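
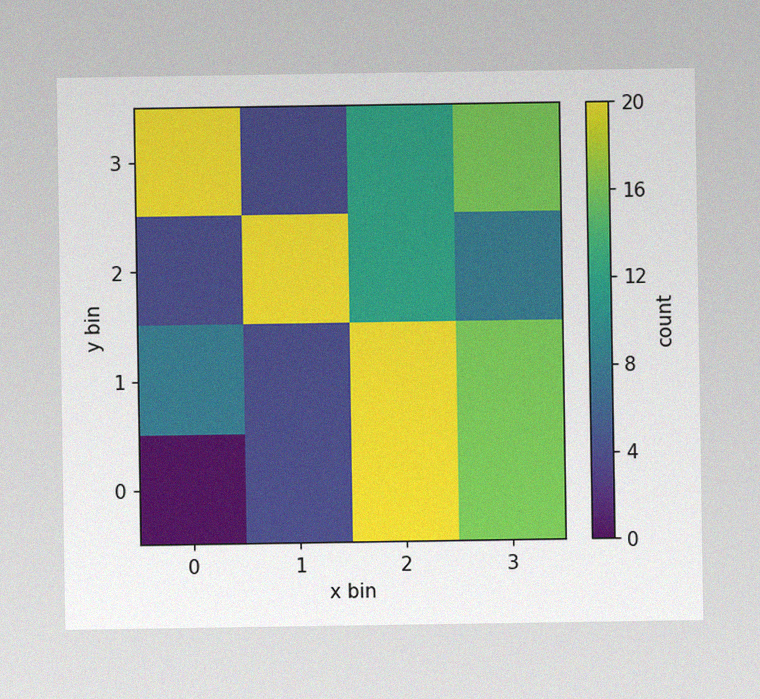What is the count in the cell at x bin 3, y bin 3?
The image has some photo noise and uneven lighting. Matching the cell (3, 3) against the colorbar gives 16.

16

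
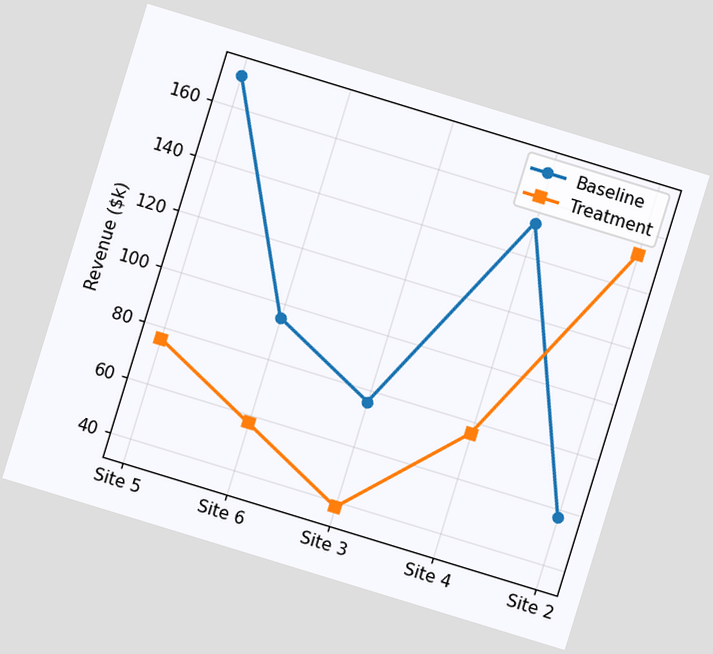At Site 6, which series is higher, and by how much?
Baseline, by $38k

The chart is tilted about 17° clockwise. At Site 6, Baseline sits above the other line by $38k.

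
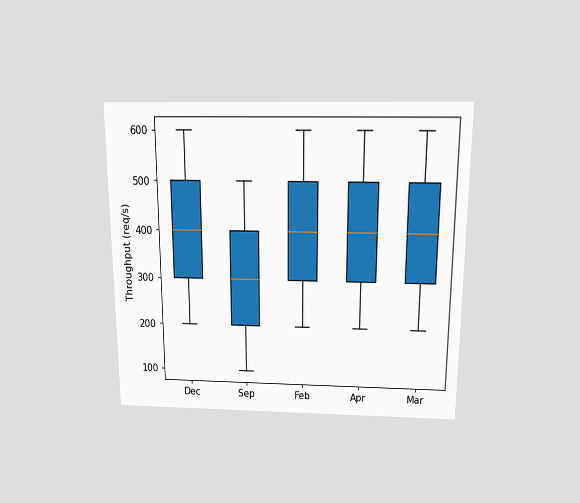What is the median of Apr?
400req/s

The chart is viewed slightly from above. The median line in the Apr box sits at 400req/s.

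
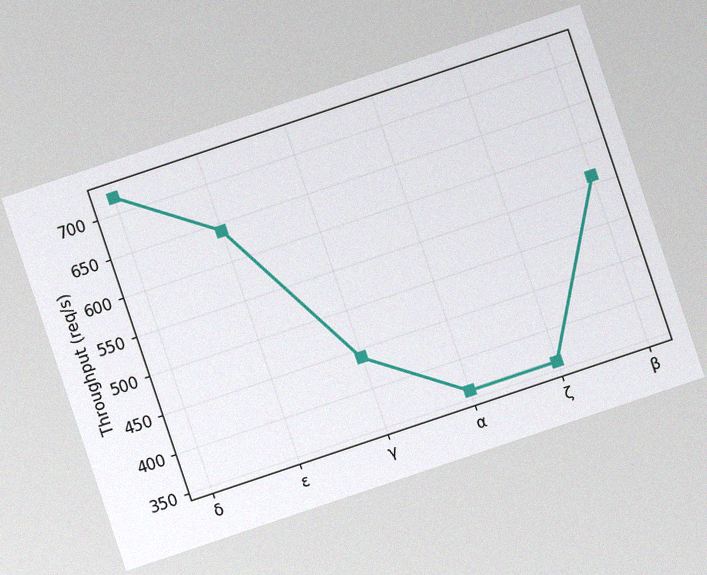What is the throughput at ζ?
360req/s

The chart is tilted about 19° counter-clockwise, with some photo noise. At ζ, the line is at 360req/s.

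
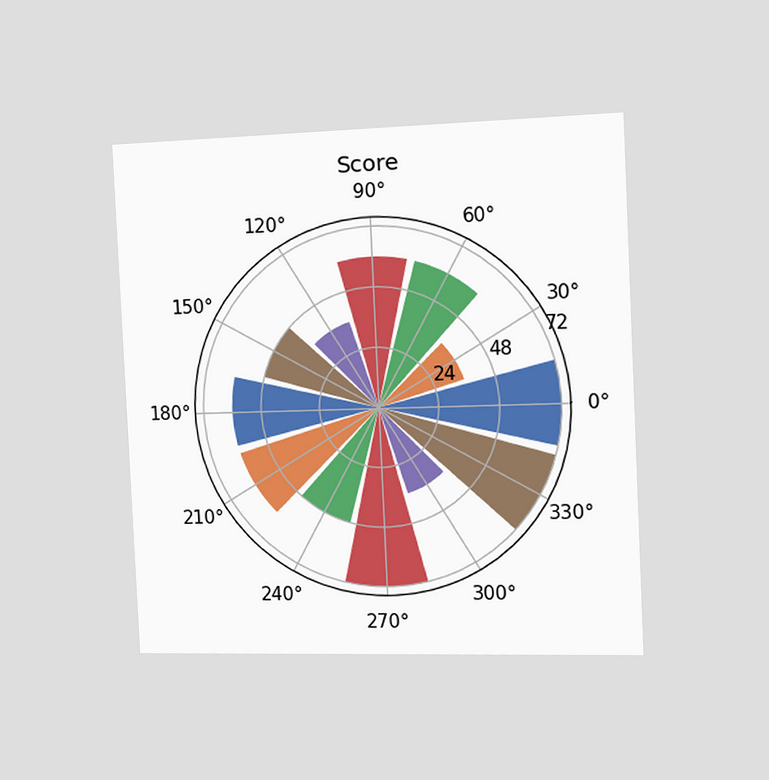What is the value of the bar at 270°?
The chart is tilted about 3° counter-clockwise and viewed slightly from the right. The bar at 270° reaches 72 on the radial axis.

72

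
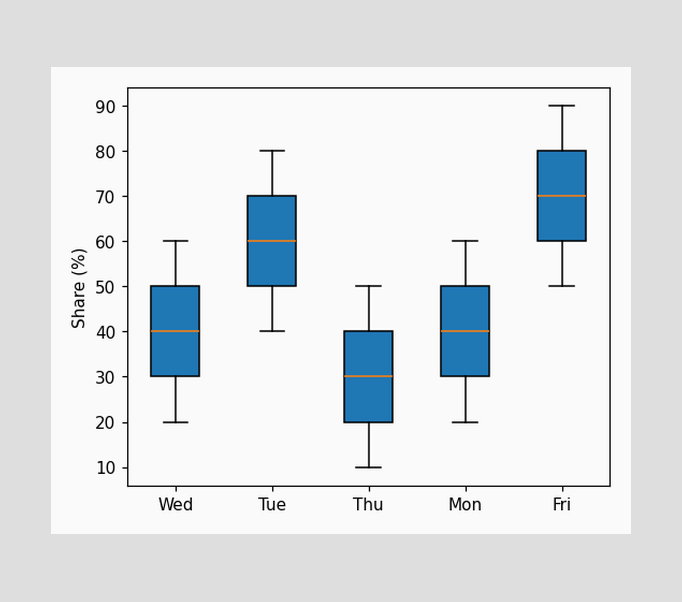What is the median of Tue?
60%

The median line in the Tue box sits at 60%.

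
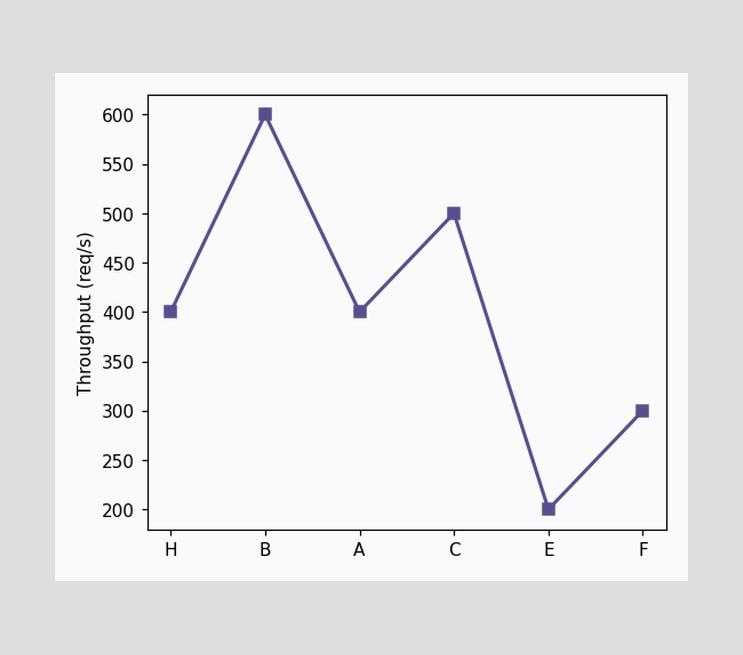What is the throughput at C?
500req/s

At C, the line is at 500req/s.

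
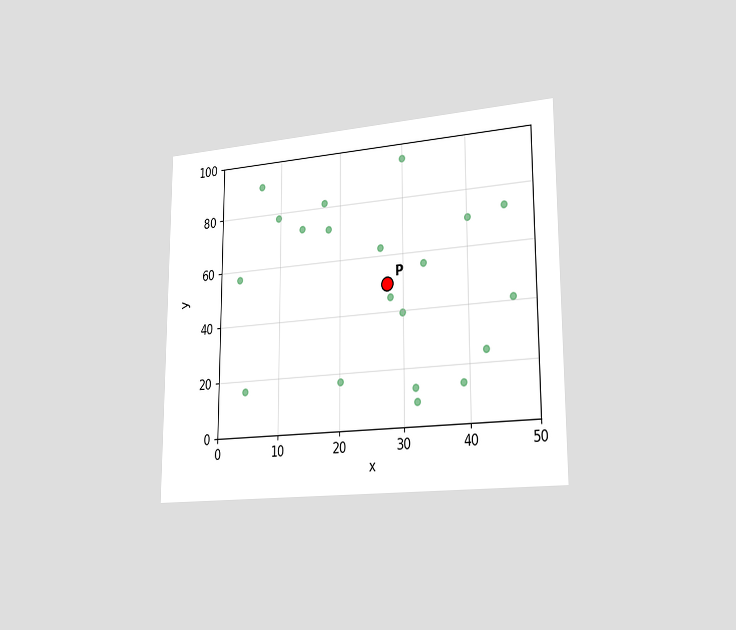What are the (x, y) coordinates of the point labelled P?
(27.5, 50)

The chart is viewed slightly from the right. Following the gridlines from P to each axis, P sits at (27.5, 50).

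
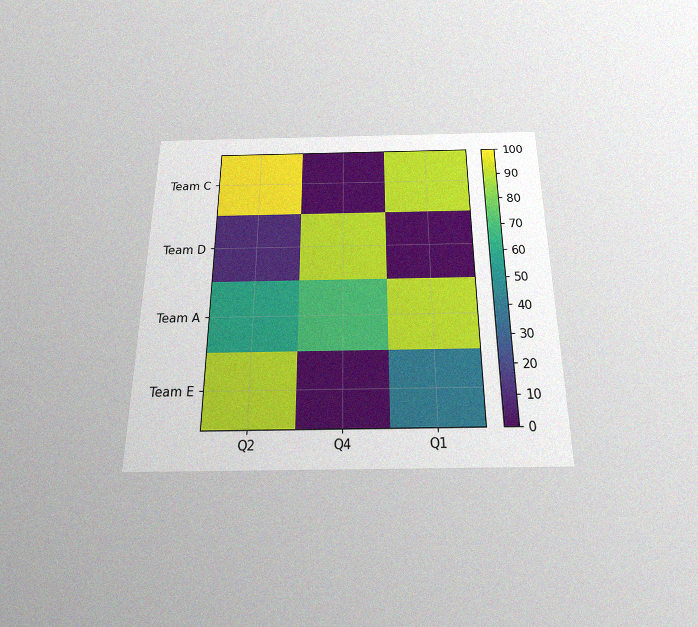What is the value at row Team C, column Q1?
The chart is viewed slightly from below, with some photo noise. Matching cell (Team C, Q1) against the colorbar gives 90.

90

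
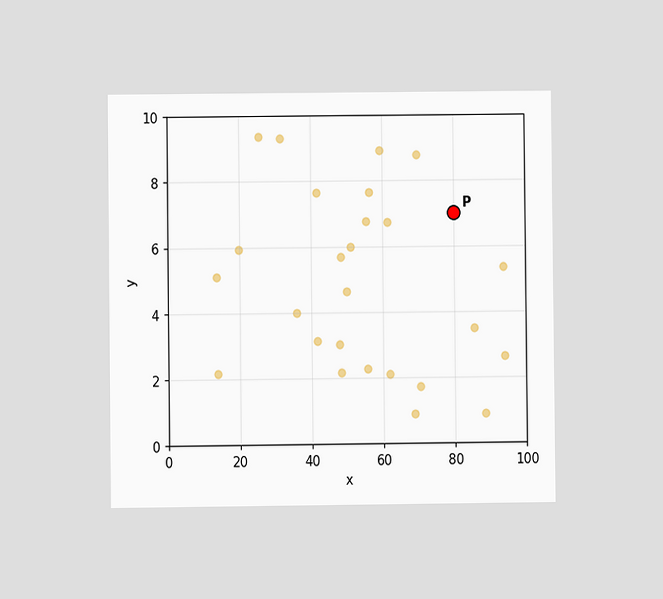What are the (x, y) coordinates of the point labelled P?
The chart is viewed at a slight angle. Following the gridlines from P to each axis, P sits at (80, 7).

(80, 7)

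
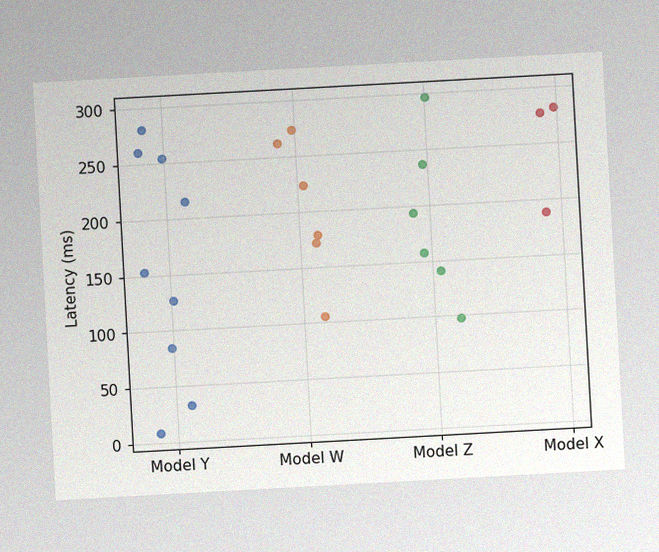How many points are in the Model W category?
The chart is tilted about 3° counter-clockwise, with some photo noise. Counting the markers in the Model W column gives 6.

6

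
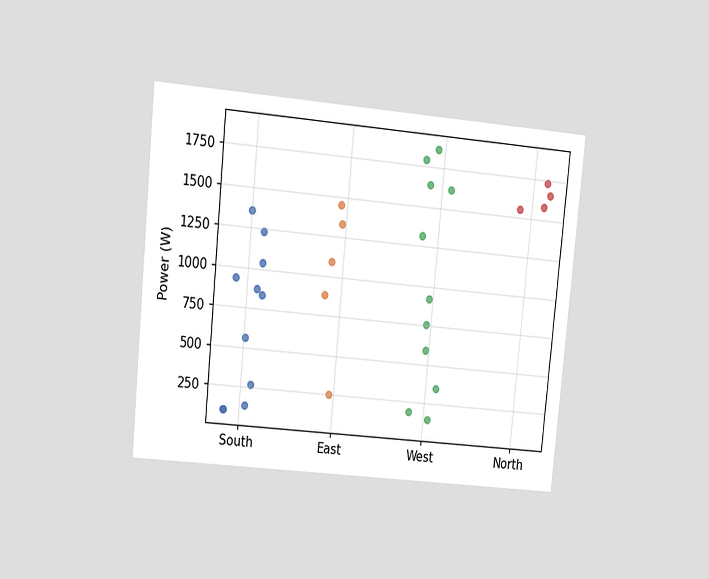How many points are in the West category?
11

The chart is tilted about 6° clockwise and viewed at a slight angle. Counting the markers in the West column gives 11.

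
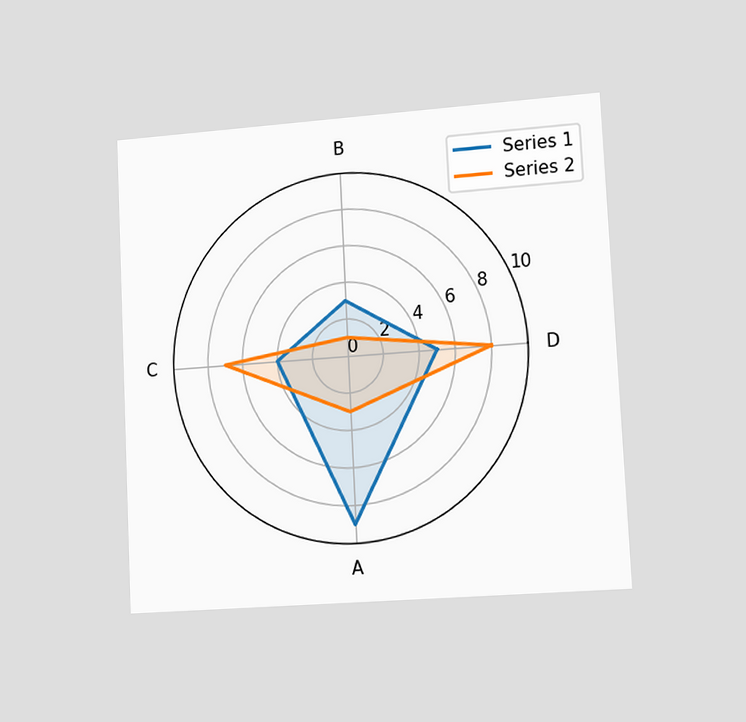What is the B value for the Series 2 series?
1

The chart is tilted about 3° counter-clockwise and viewed slightly from the right. On the B axis, Series 2 reaches 1.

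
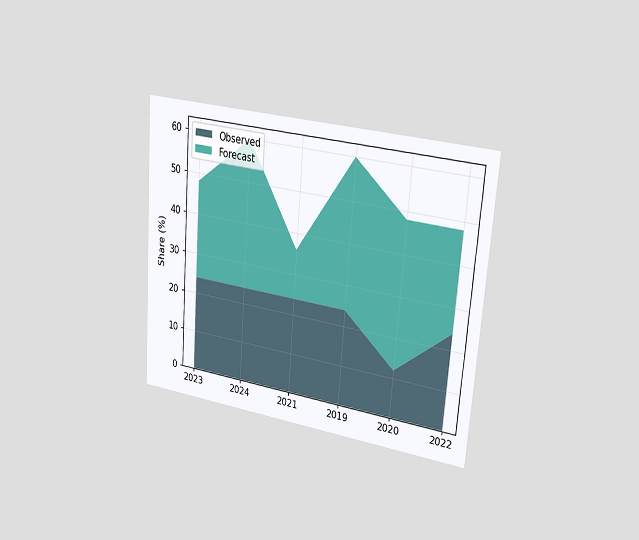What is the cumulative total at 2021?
36%

The chart is tilted about 4° clockwise and viewed slightly from the right. The stacked total at 2021 reaches 36%.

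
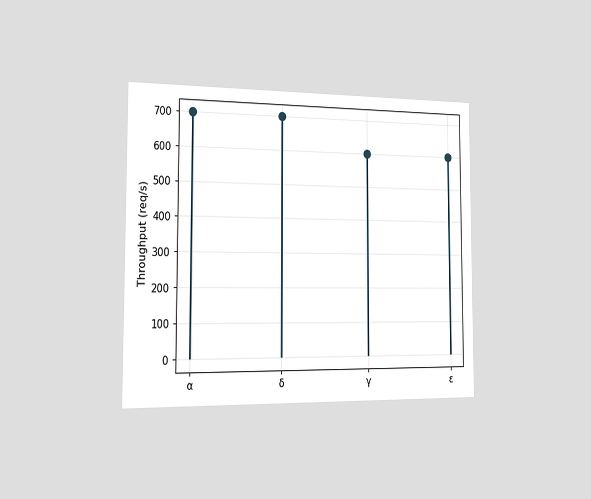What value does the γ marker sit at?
The chart is viewed slightly from the left. The γ marker sits at 600req/s.

600req/s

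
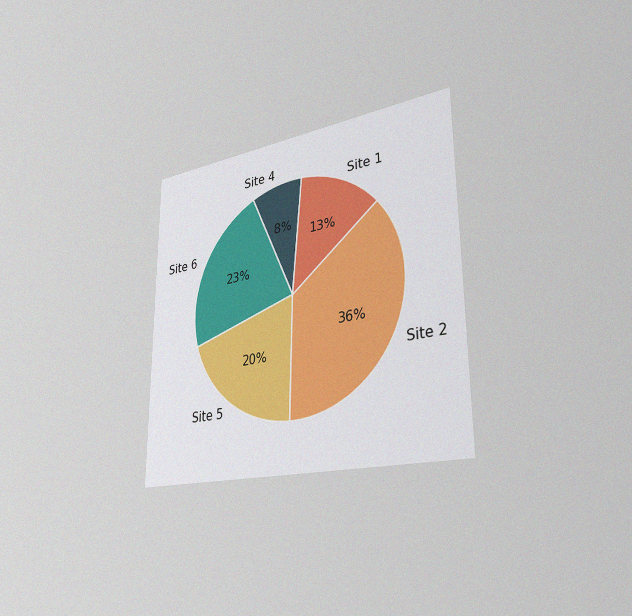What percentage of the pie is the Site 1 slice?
13%

The chart is viewed slightly from the right, with some photo noise. The Site 1 slice takes up 13% of the pie.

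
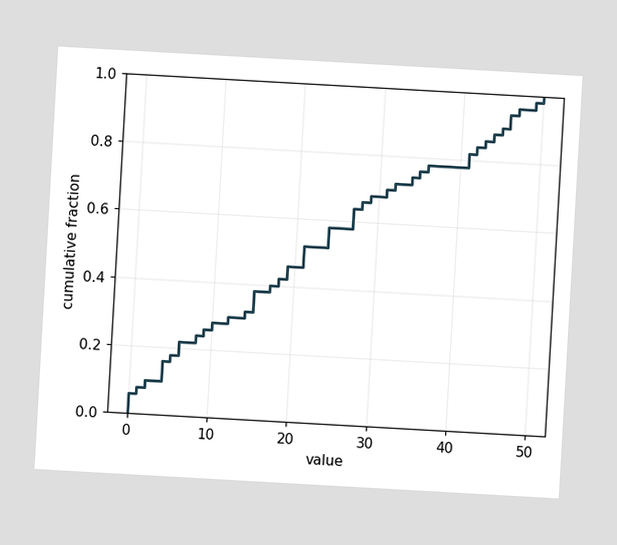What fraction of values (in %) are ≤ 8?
24%

The chart is tilted about 3° clockwise. At x=8 the ECDF step is at 24%.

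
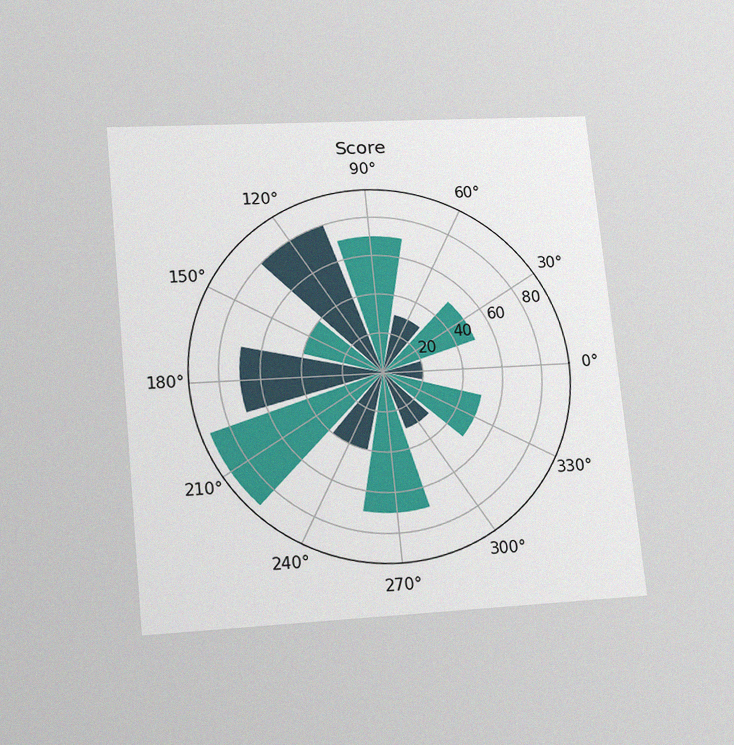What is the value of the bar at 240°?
40

The chart is tilted about 6° counter-clockwise and viewed slightly from below, with some photo noise. The bar at 240° reaches 40 on the radial axis.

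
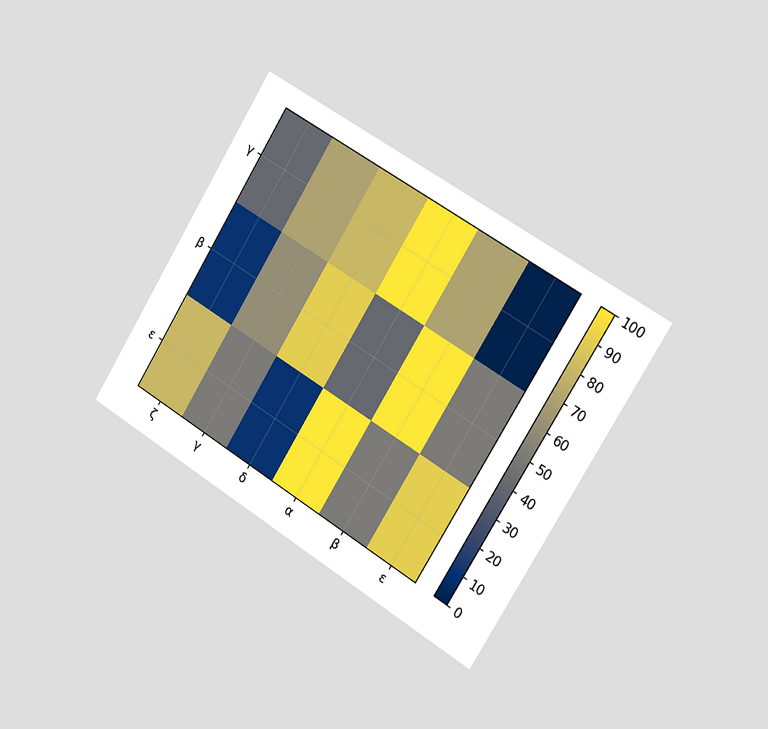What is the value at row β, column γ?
The chart is tilted about 32° clockwise and viewed slightly from the right. Matching cell (β, γ) against the colorbar gives 60.

60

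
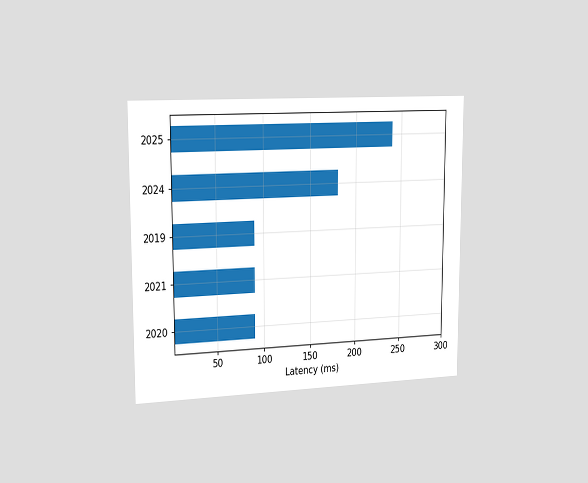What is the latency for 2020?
The chart is viewed slightly from the left. Reading along the chart's x-axis, the 2020 bar reaches 90ms.

90ms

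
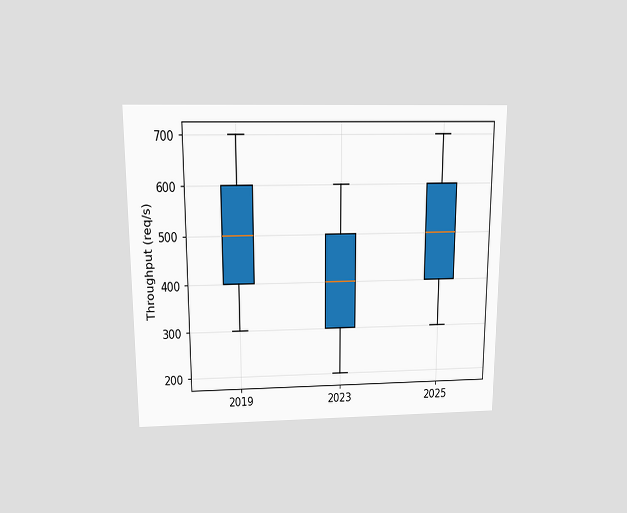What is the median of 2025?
The chart is viewed slightly from above. The median line in the 2025 box sits at 500req/s.

500req/s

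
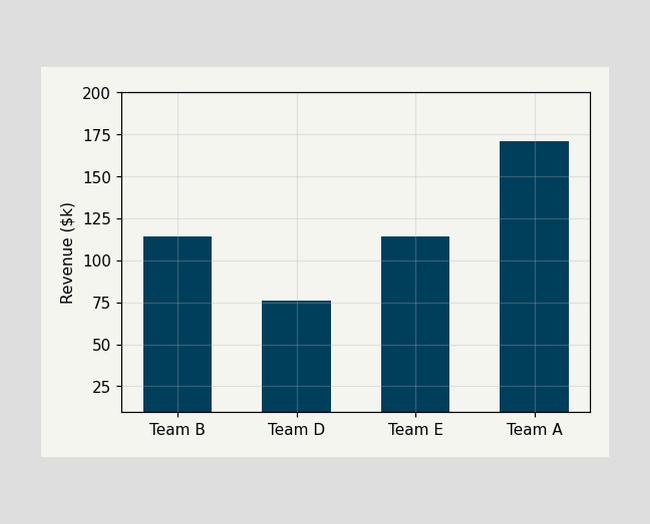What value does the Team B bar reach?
Reading along the chart's y-axis, the Team B bar reaches $114k.

$114k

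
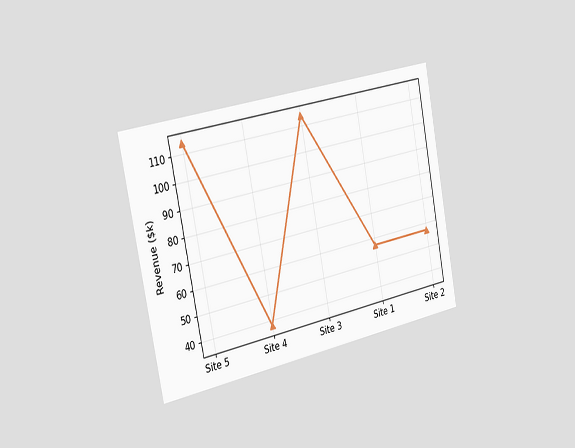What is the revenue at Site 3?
The chart is tilted about 11° counter-clockwise and viewed slightly from the left. At Site 3, the line is at $114k.

$114k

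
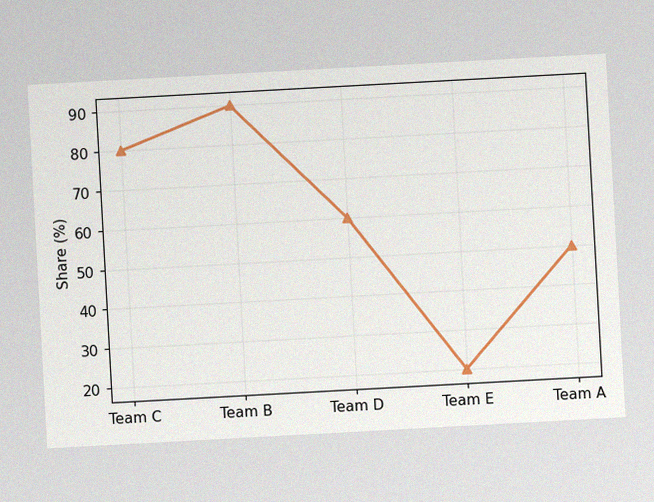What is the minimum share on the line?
20%

The chart is tilted about 3° counter-clockwise, with some photo noise. The lowest point is at Team E, and reading across to the y-axis gives 20%.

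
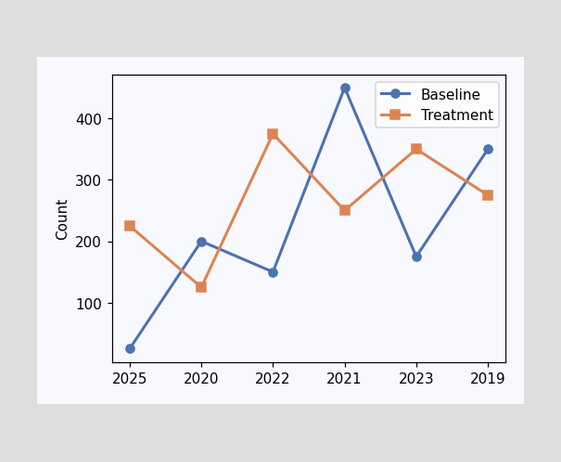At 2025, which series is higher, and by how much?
At 2025, Treatment sits above the other line by 200.

Treatment, by 200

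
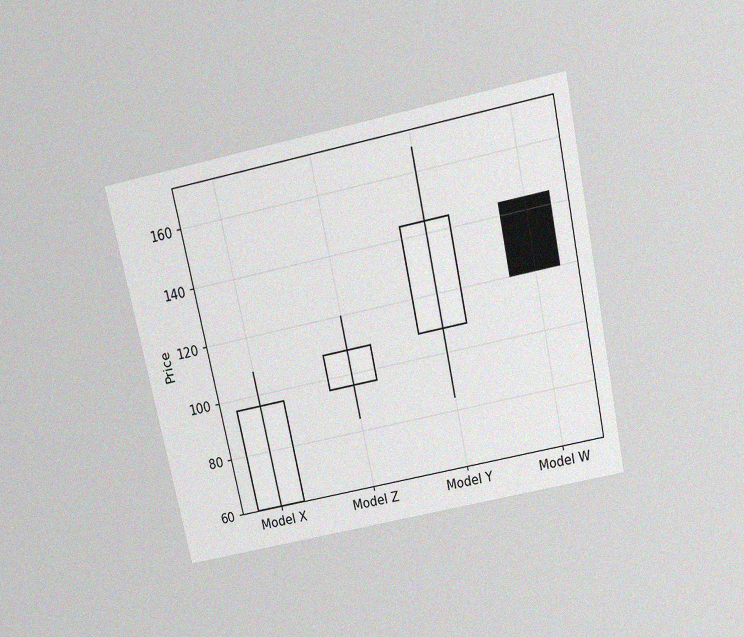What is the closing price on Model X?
The chart is tilted about 12° counter-clockwise and viewed slightly from above, with some photo noise. The Model X candle closes at 96.

96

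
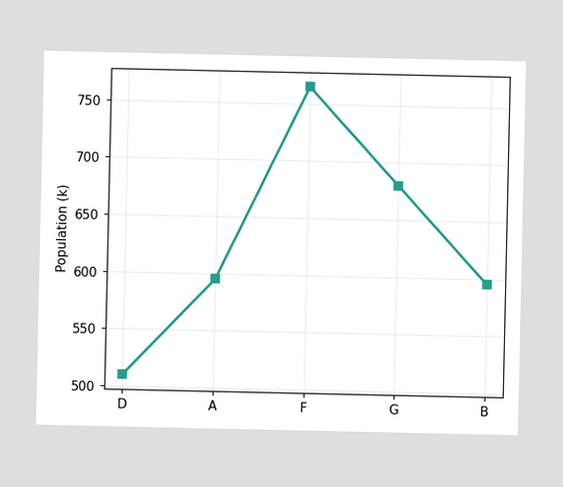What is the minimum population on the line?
510k

The lowest point is at D, and reading across to the y-axis gives 510k.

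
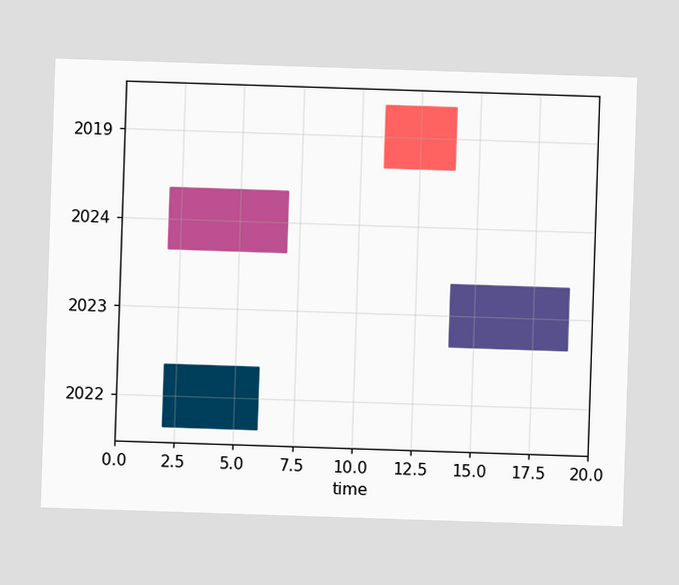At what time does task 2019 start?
11

The 2019 bar begins at t=11.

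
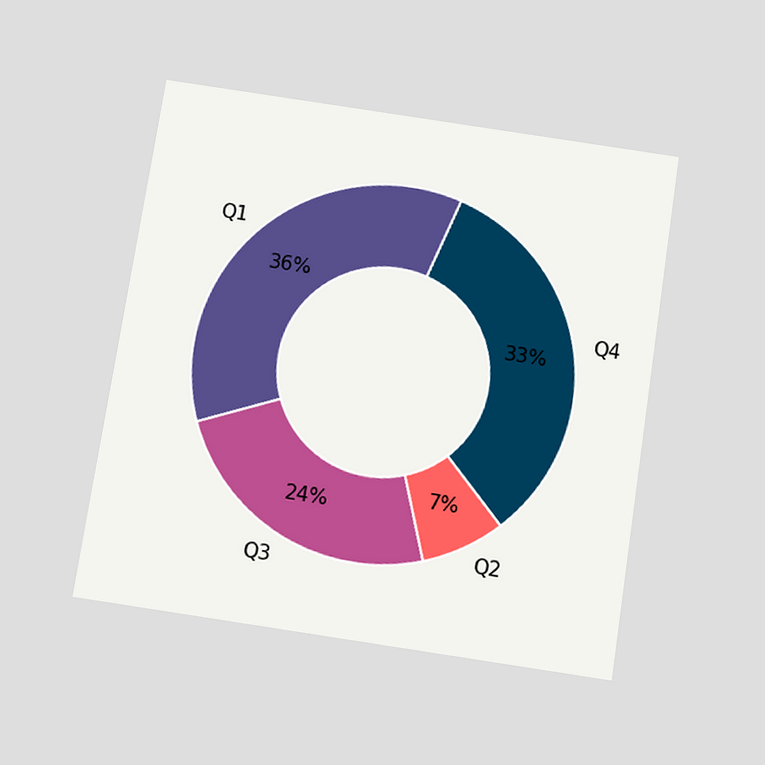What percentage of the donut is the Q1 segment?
36%

The chart is tilted about 9° clockwise and viewed slightly from below. The Q1 segment takes up 36% of the ring.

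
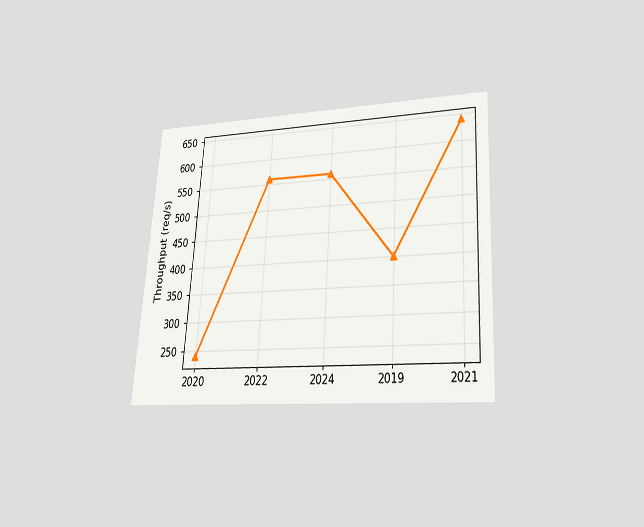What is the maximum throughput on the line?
640req/s

The chart is tilted about 3° clockwise and viewed slightly from below. The highest point is at 2021, and reading across to the y-axis gives 640req/s.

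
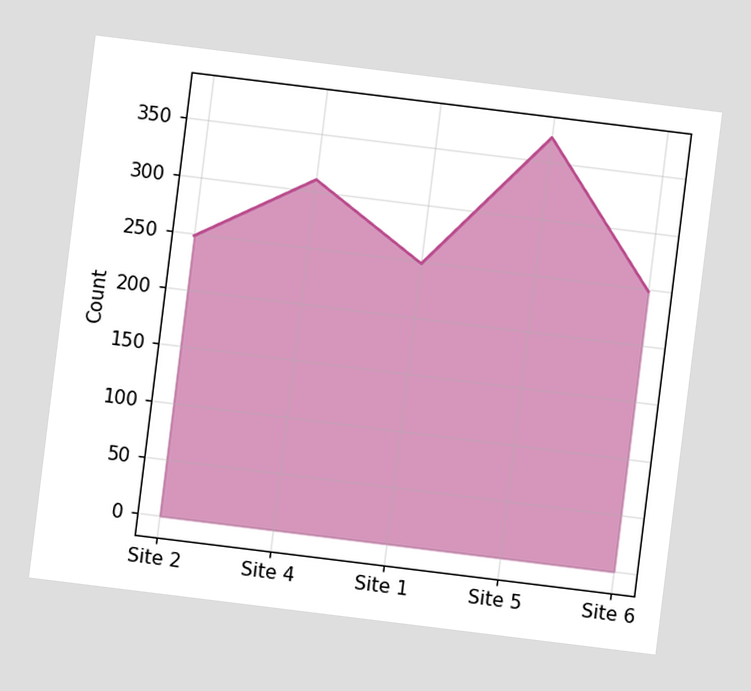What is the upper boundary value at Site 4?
310

The chart is tilted about 7° clockwise. At Site 4 the upper boundary is at 310.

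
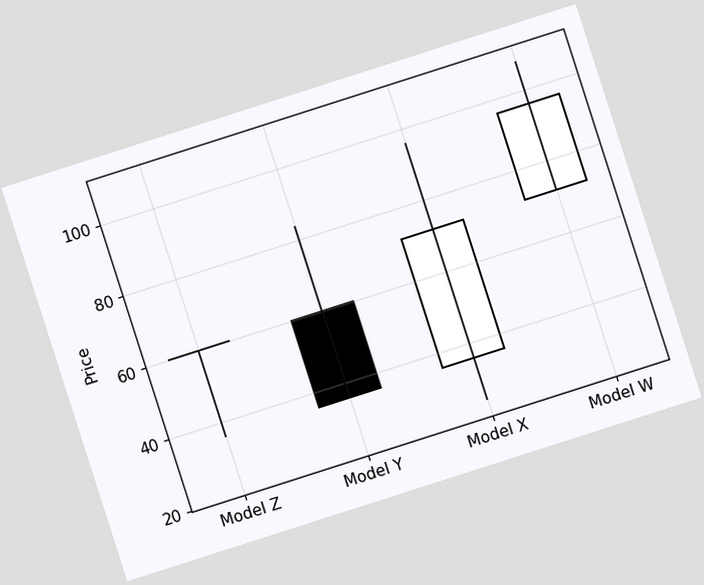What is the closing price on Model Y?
The chart is tilted about 18° counter-clockwise. The Model Y candle closes at 36.

36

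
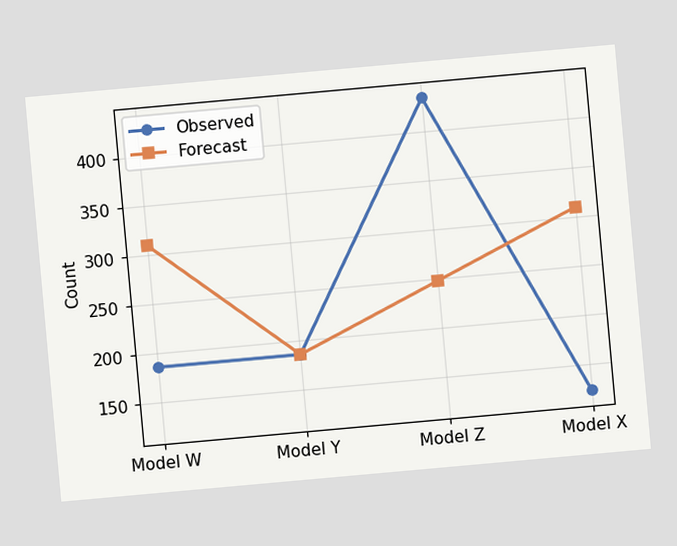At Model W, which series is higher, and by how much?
Forecast, by 124

The chart is tilted about 5° counter-clockwise. At Model W, Forecast sits above the other line by 124.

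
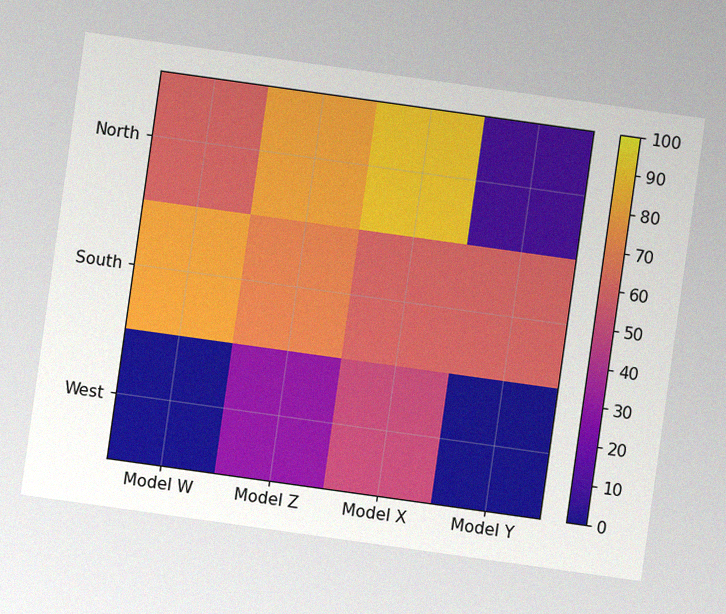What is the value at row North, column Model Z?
The chart is tilted about 8° clockwise, with some photo noise. Matching cell (North, Model Z) against the colorbar gives 80.

80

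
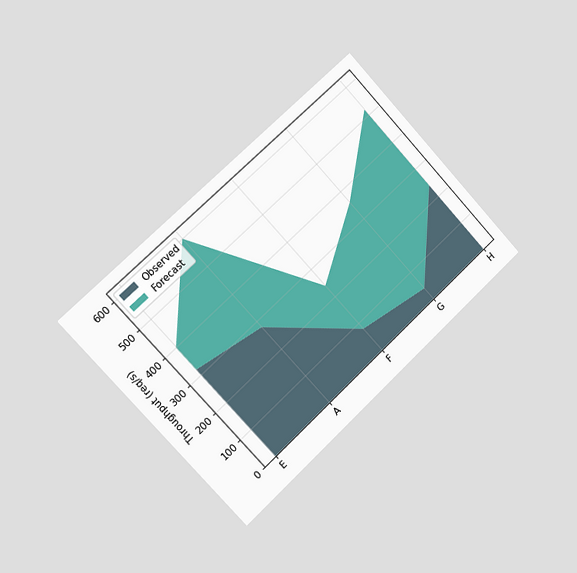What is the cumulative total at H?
520req/s

The chart is tilted about 43° counter-clockwise and viewed slightly from the left. The stacked total at H reaches 520req/s.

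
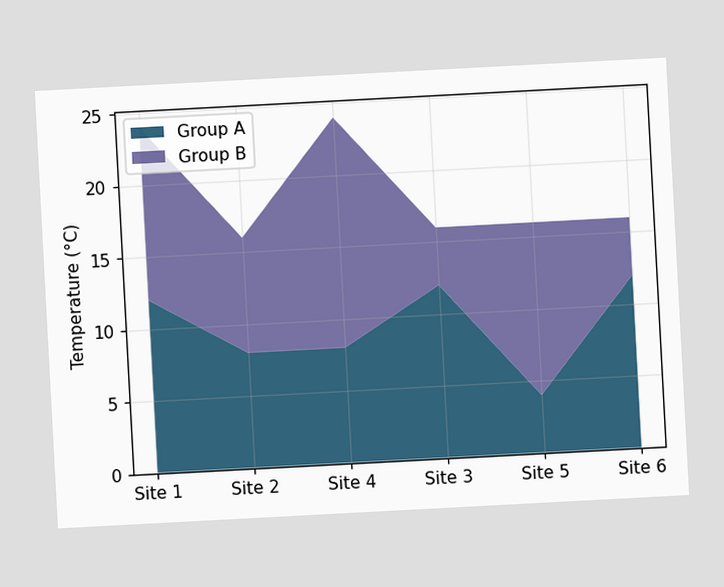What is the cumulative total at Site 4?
24°C

The chart is tilted about 3° counter-clockwise. The stacked total at Site 4 reaches 24°C.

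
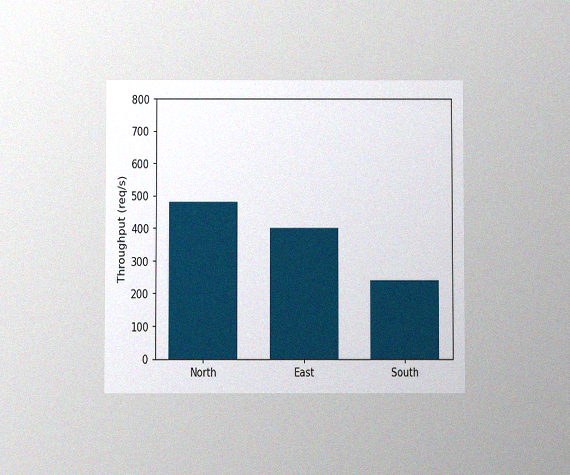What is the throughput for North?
480req/s

The chart is viewed slightly from below, with some photo noise. Reading along the chart's y-axis, the North bar reaches 480req/s.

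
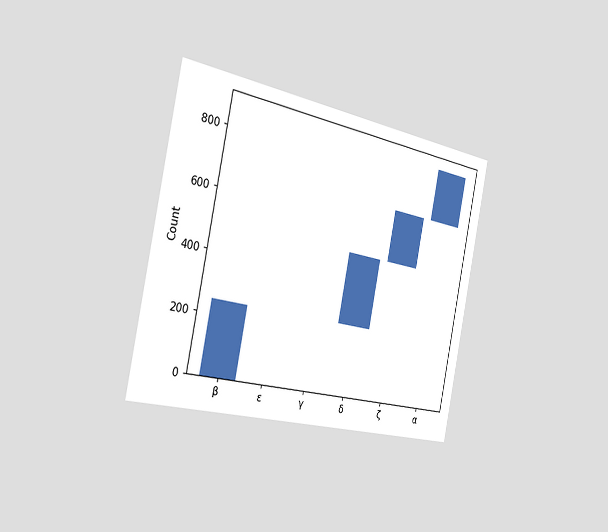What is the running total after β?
The chart is tilted about 11° clockwise and viewed slightly from the left. After β the running total reaches 248.

248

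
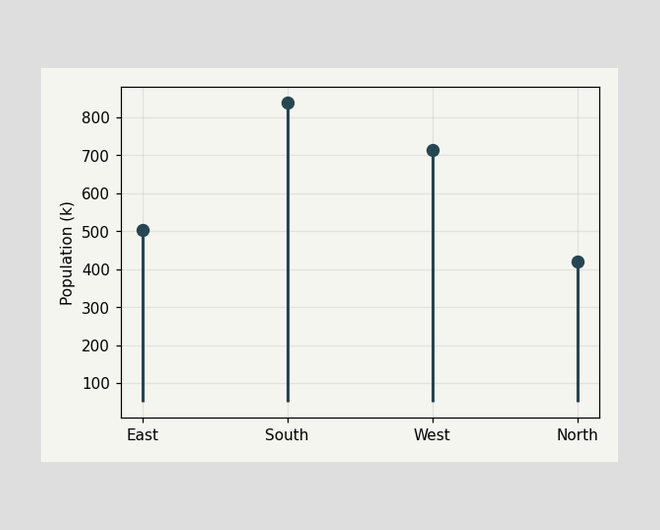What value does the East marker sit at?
The East marker sits at 504k.

504k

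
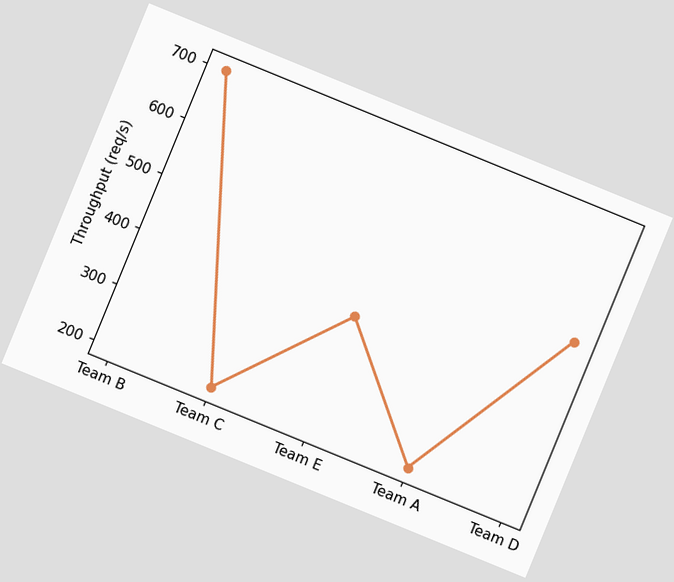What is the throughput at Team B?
700req/s

The chart is tilted about 22° clockwise. At Team B, the line is at 700req/s.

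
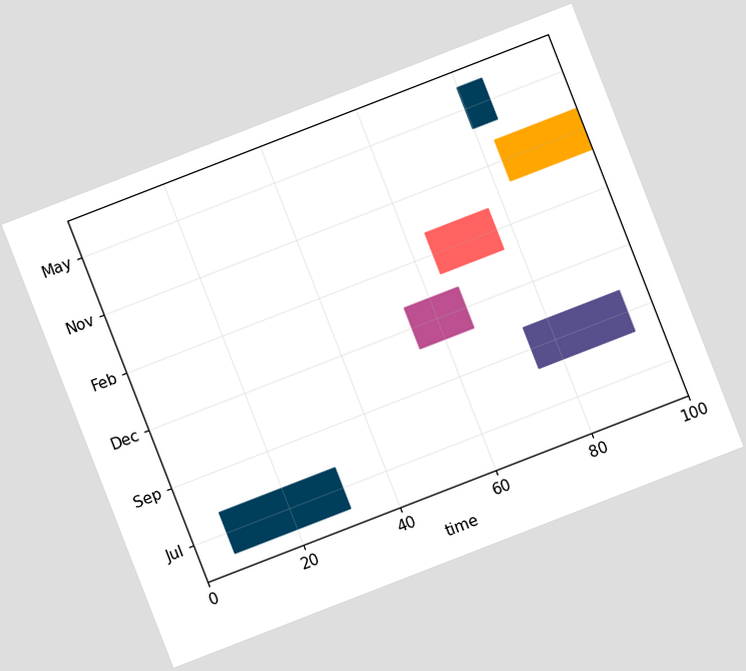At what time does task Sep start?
The chart is tilted about 21° counter-clockwise. The Sep bar begins at t=75.

75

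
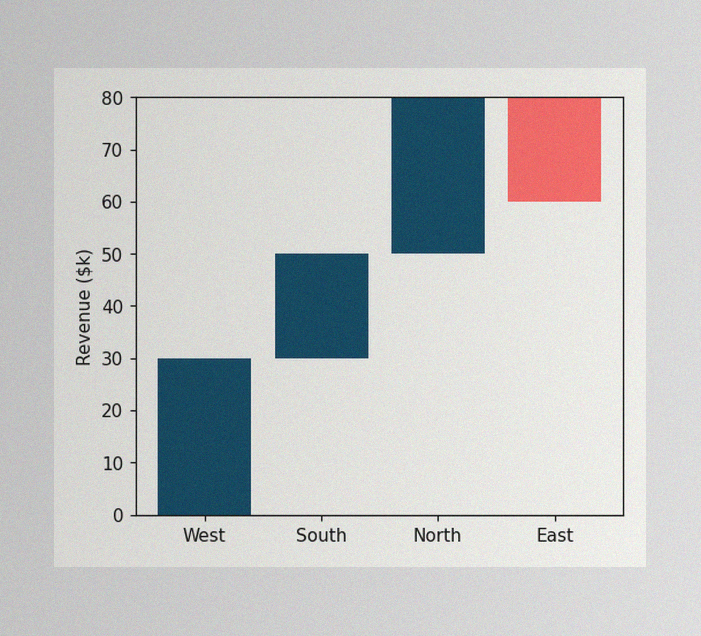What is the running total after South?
$50k

The image has some photo noise and uneven lighting. After South the running total reaches $50k.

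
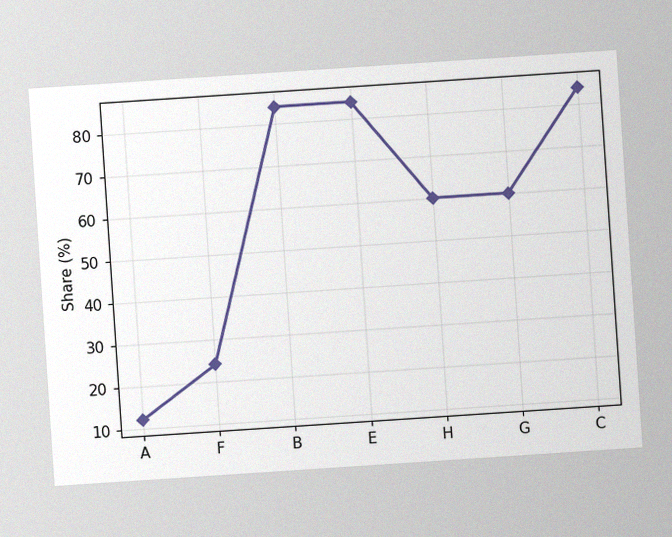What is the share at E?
84%

The chart is tilted about 4° counter-clockwise, with some photo noise. At E, the line is at 84%.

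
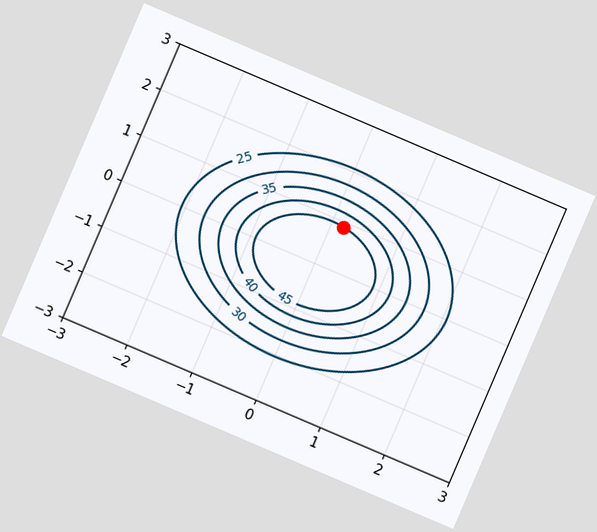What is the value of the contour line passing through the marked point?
45

The chart is tilted about 23° clockwise. The marked point sits on the contour labelled 45.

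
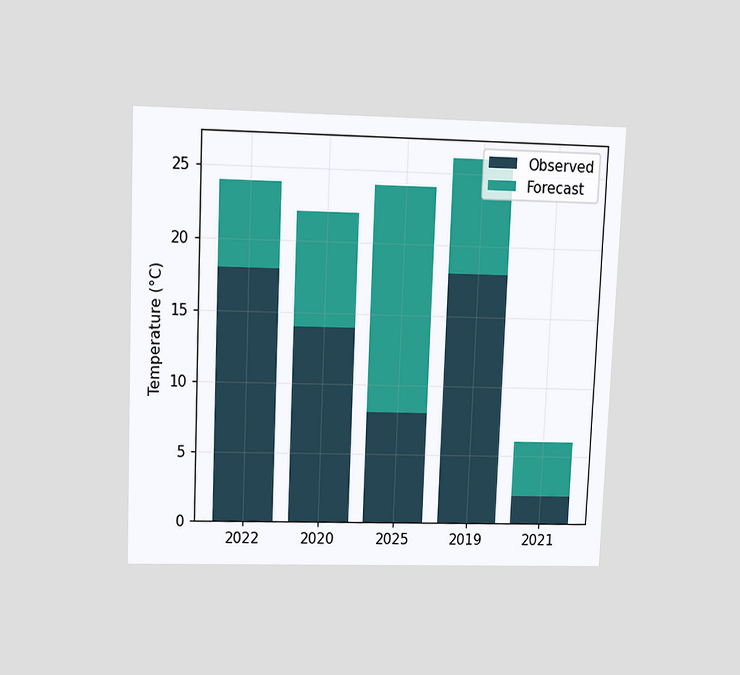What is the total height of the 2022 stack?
24°C

The chart is tilted about 2° clockwise and viewed slightly from above. The 2022 stack's top reaches 24°C on the y-axis.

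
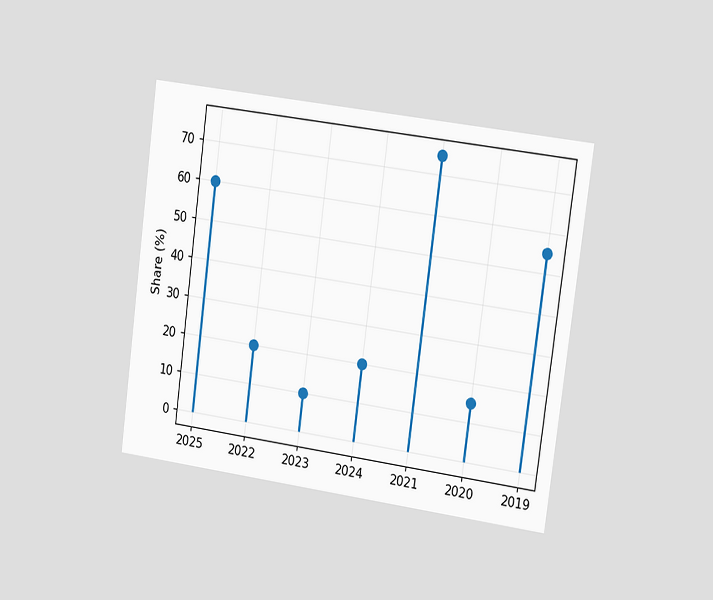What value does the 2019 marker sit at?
55%

The chart is tilted about 8° clockwise and viewed slightly from the right. The 2019 marker sits at 55%.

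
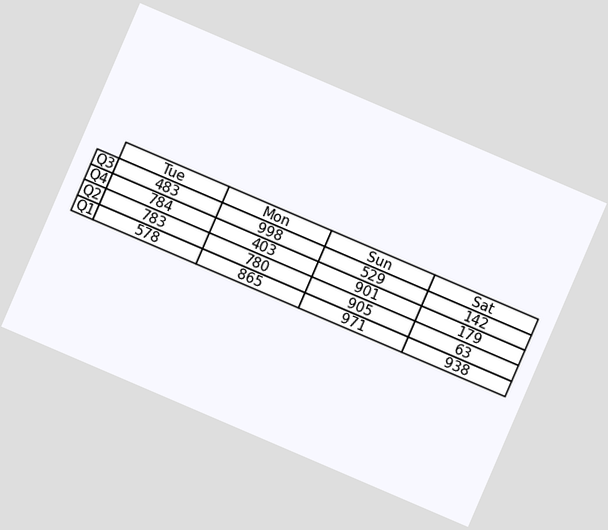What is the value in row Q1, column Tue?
578

The chart is tilted about 23° clockwise. The (Q1, Tue) cell reads 578.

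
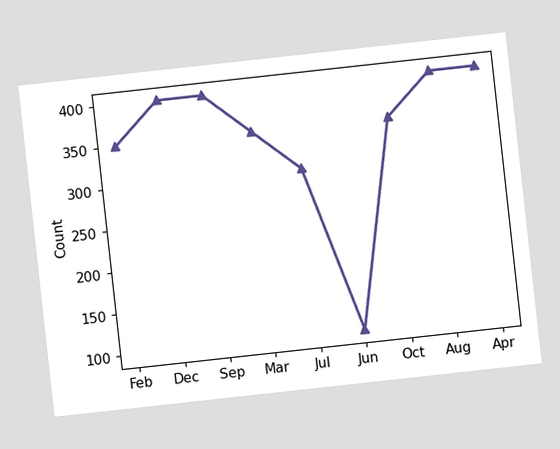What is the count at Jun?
100

The chart is tilted about 6° counter-clockwise. At Jun, the line is at 100.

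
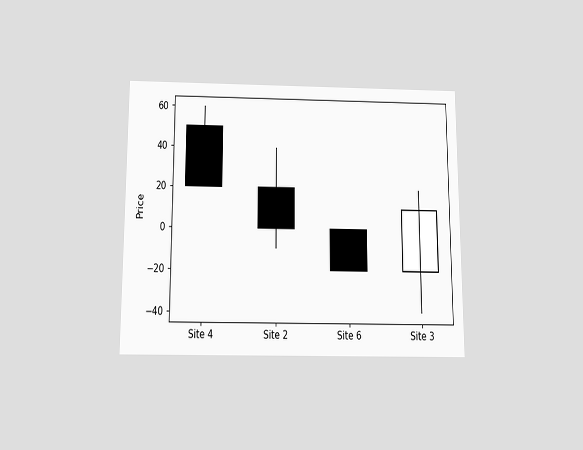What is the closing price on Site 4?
The chart is viewed slightly from below. The Site 4 candle closes at 20.

20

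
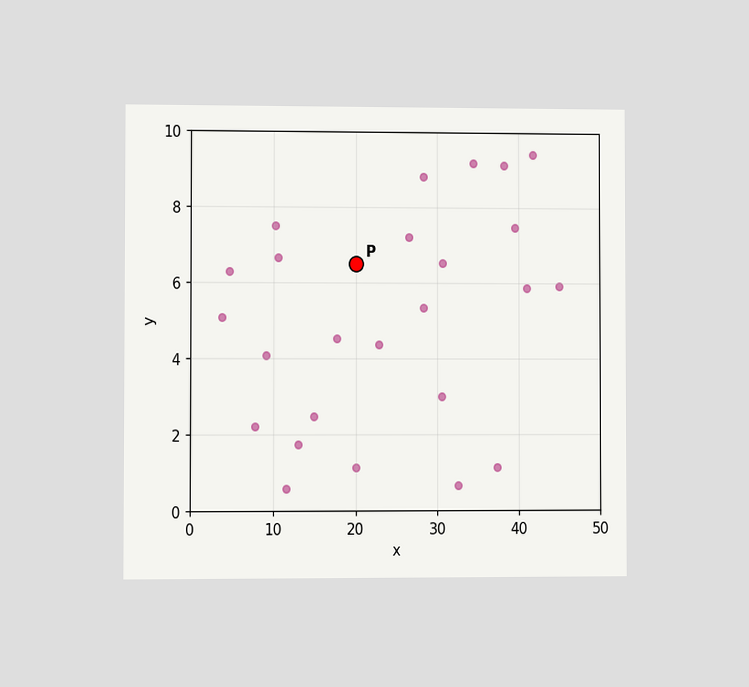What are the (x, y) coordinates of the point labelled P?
The chart is viewed at a slight angle. Following the gridlines from P to each axis, P sits at (20, 6.5).

(20, 6.5)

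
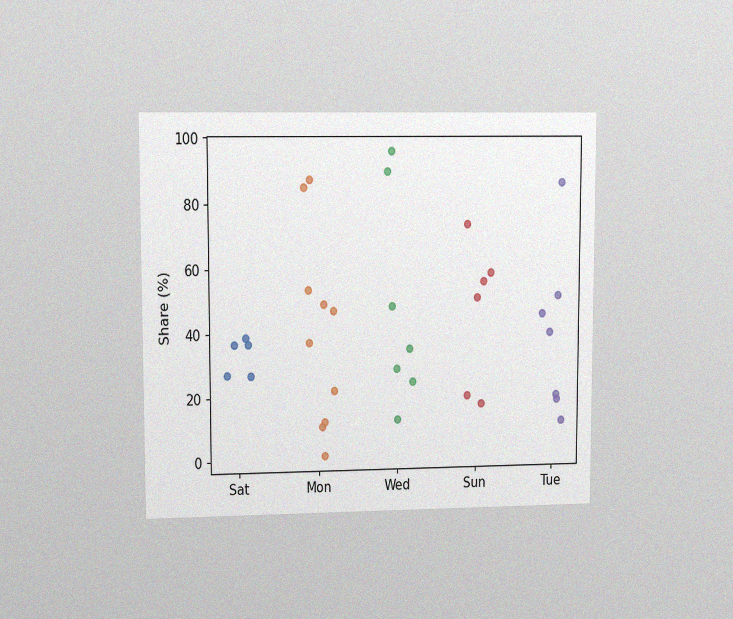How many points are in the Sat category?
The chart is viewed at a slight angle, with some photo noise. Counting the markers in the Sat column gives 5.

5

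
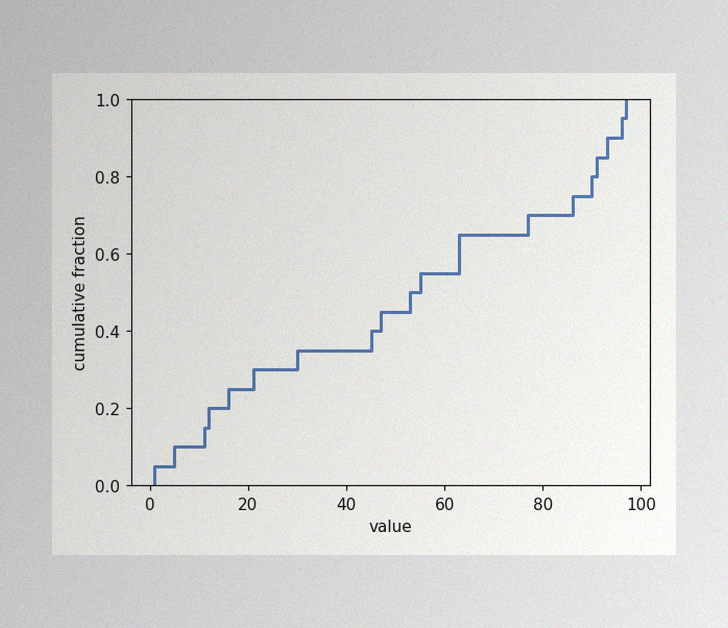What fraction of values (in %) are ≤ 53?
The image has some photo noise and uneven lighting. At x=53 the ECDF step is at 50%.

50%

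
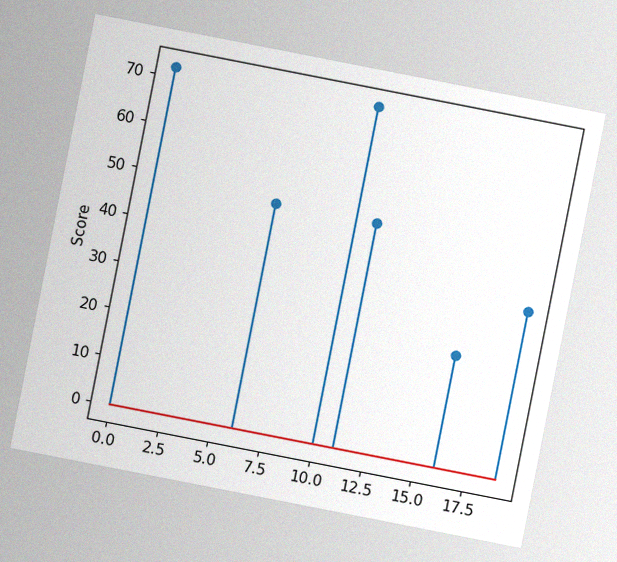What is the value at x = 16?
The chart is tilted about 11° clockwise, with some photo noise. The stem at x=16 reaches 24.

24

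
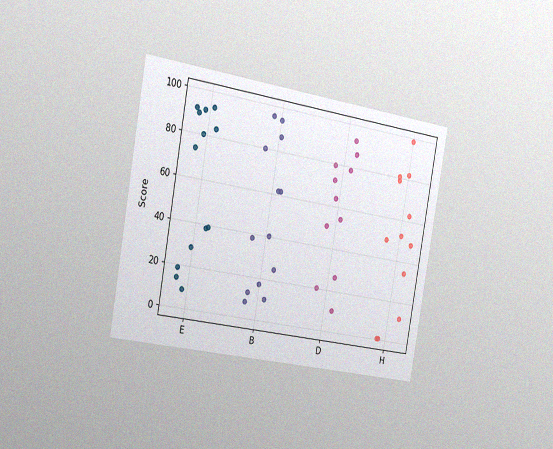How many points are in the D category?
The chart is tilted about 10° clockwise and viewed slightly from the left, with some photo noise. Counting the markers in the D column gives 11.

11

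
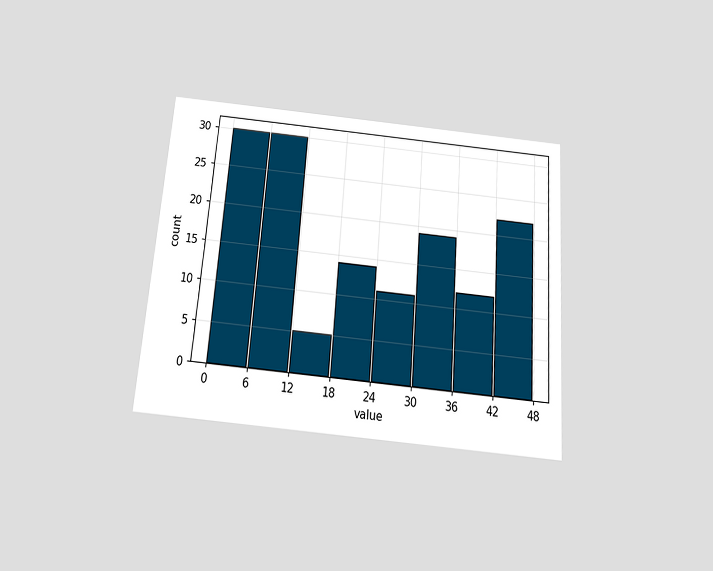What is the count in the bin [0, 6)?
The chart is tilted about 4° clockwise and viewed slightly from below. The [0, 6) bin has height 30.

30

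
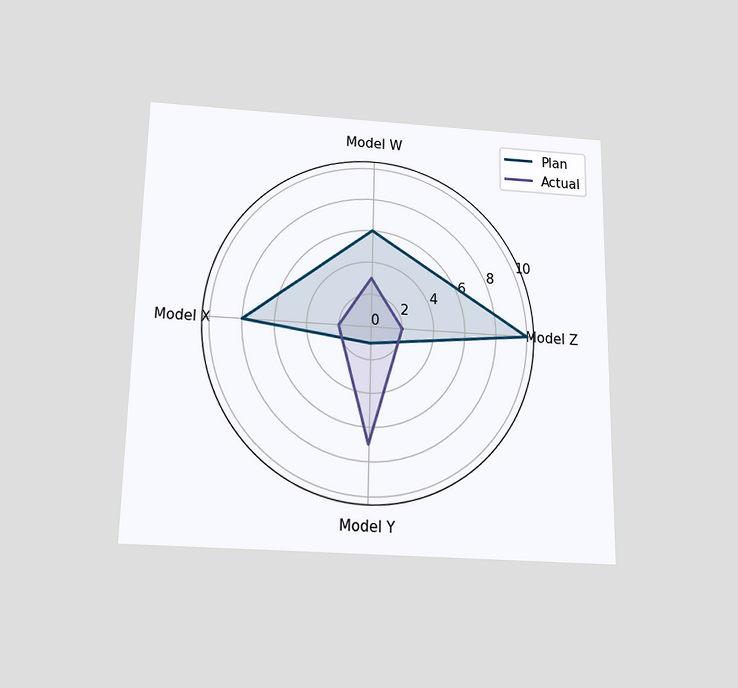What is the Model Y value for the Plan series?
The chart is viewed slightly from below. On the Model Y axis, Plan reaches 1.

1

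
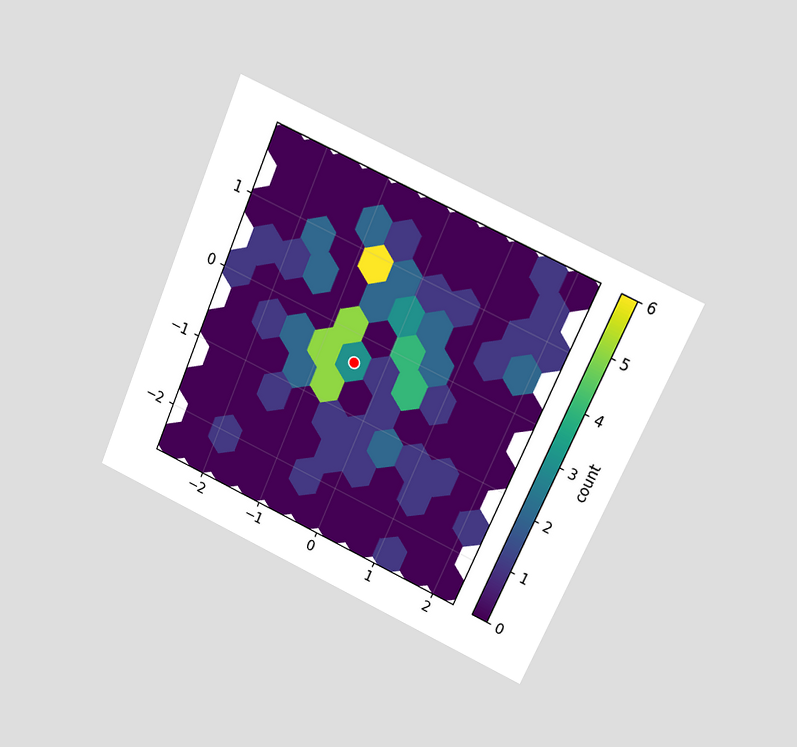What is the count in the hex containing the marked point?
The chart is tilted about 24° clockwise and viewed at a slight angle. The marked hex reads 3 on the colorbar.

3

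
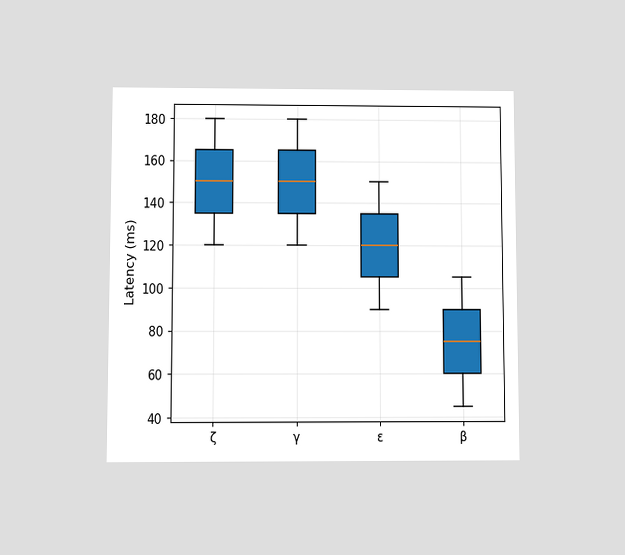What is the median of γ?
The chart is viewed at a slight angle. The median line in the γ box sits at 150ms.

150ms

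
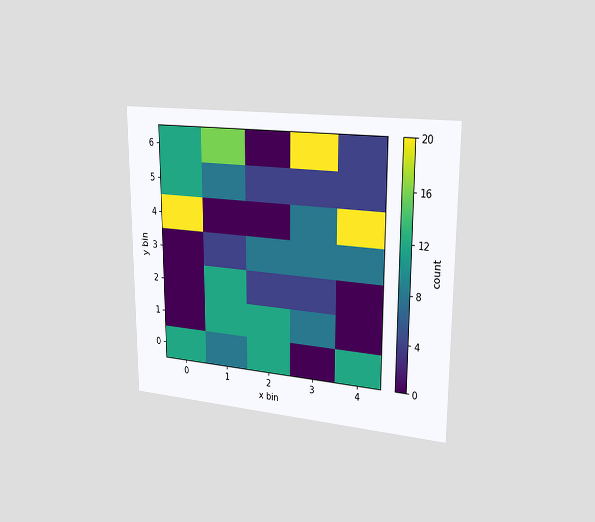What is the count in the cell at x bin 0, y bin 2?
0

The chart is viewed slightly from the right. Matching the cell (0, 2) against the colorbar gives 0.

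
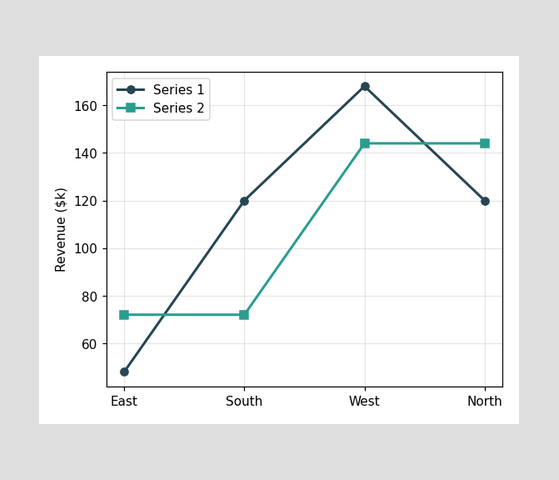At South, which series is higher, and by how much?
Series 1, by $48k

At South, Series 1 sits above the other line by $48k.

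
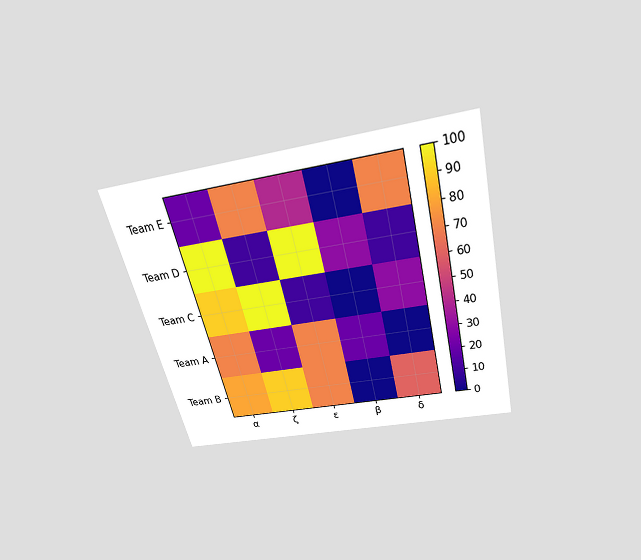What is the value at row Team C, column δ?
The chart is tilted about 14° counter-clockwise and viewed slightly from above. Matching cell (Team C, δ) against the colorbar gives 30.

30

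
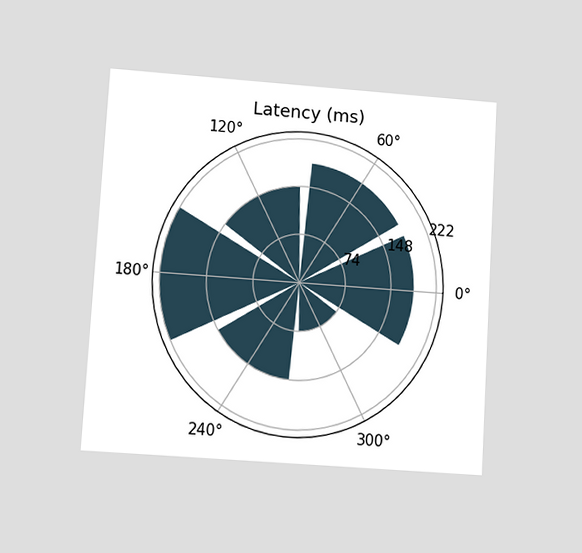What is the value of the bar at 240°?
148ms

The chart is tilted about 4° clockwise and viewed at a slight angle. The bar at 240° reaches 148ms on the radial axis.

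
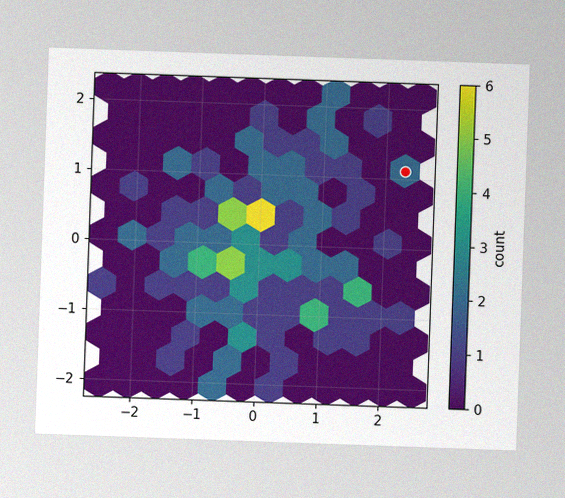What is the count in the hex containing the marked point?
The chart is tilted about 2° clockwise, with some photo noise. The marked hex reads 2 on the colorbar.

2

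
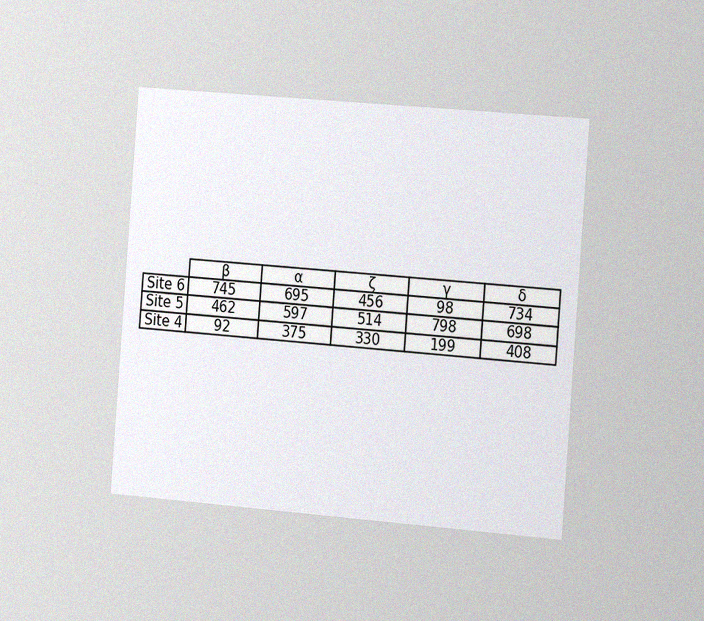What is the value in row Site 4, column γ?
The chart is tilted about 4° clockwise and viewed slightly from the right, with some photo noise. The (Site 4, γ) cell reads 199.

199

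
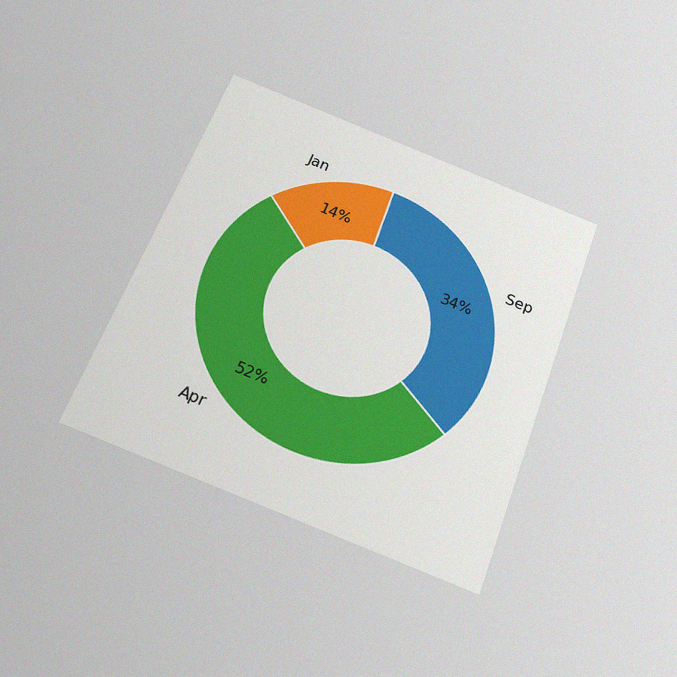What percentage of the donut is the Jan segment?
The chart is tilted about 20° clockwise and viewed slightly from below, with some photo noise. The Jan segment takes up 14% of the ring.

14%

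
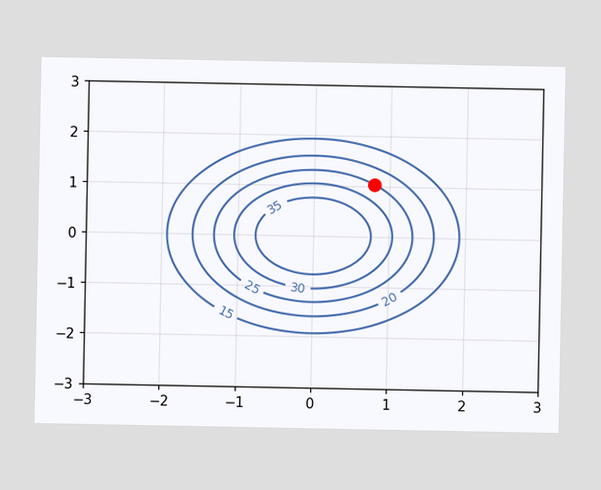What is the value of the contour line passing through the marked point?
The marked point sits on the contour labelled 25.

25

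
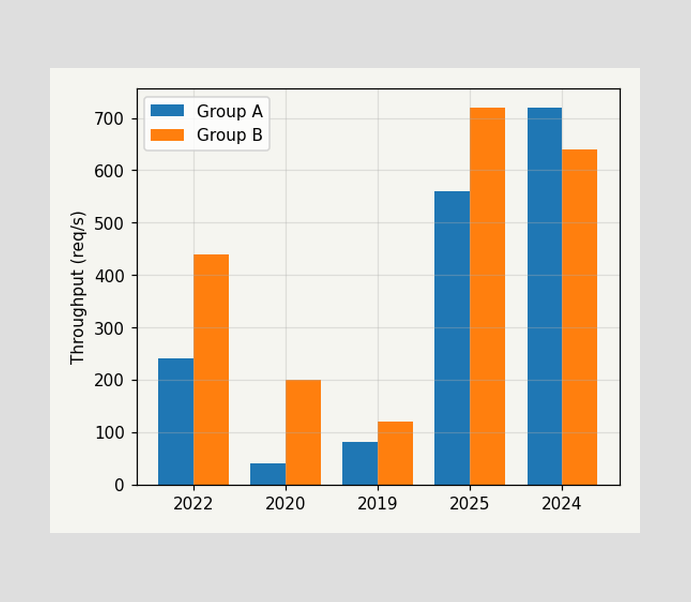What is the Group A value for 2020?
The Group A bar at 2020 reaches 40req/s on the y-axis.

40req/s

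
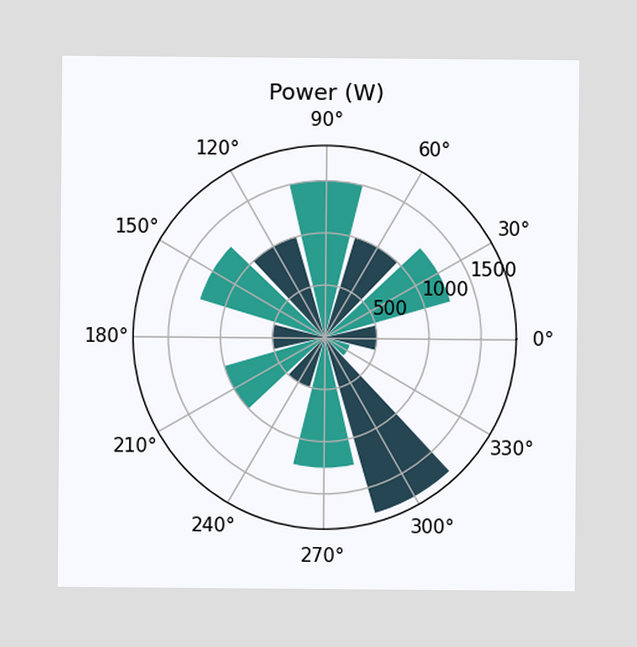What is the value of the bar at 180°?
The bar at 180° reaches 500W on the radial axis.

500W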